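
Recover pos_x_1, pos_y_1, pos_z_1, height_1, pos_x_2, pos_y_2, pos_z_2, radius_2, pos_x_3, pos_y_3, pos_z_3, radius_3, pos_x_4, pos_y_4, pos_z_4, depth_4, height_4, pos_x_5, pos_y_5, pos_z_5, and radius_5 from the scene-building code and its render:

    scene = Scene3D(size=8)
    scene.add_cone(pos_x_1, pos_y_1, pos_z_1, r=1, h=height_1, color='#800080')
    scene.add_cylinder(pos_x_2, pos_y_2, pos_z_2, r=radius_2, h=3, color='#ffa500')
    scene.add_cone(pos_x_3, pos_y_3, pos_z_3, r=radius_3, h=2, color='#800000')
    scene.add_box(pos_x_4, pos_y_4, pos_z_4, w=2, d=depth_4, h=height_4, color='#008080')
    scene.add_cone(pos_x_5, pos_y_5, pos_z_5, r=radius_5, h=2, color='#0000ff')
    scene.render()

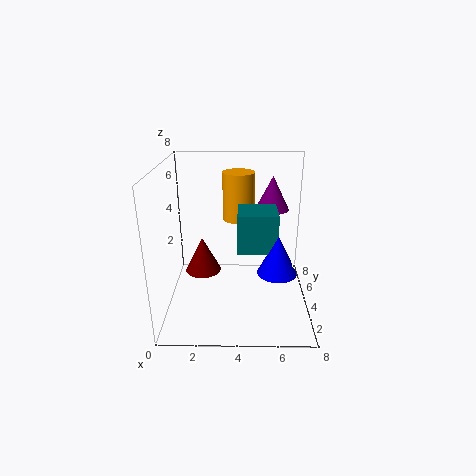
pos_x_1 = 6, pos_y_1 = 6, pos_z_1 = 5, height_1 = 2, pos_x_2 = 4, pos_y_2 = 7, pos_z_2 = 4, radius_2 = 1, pos_x_3 = 2, pos_y_3 = 4, pos_z_3 = 2, radius_3 = 1, pos_x_4 = 4, pos_y_4 = 2, pos_z_4 = 4, depth_4 = 2, height_4 = 2, pos_x_5 = 6, pos_y_5 = 2, pos_z_5 = 3, radius_5 = 1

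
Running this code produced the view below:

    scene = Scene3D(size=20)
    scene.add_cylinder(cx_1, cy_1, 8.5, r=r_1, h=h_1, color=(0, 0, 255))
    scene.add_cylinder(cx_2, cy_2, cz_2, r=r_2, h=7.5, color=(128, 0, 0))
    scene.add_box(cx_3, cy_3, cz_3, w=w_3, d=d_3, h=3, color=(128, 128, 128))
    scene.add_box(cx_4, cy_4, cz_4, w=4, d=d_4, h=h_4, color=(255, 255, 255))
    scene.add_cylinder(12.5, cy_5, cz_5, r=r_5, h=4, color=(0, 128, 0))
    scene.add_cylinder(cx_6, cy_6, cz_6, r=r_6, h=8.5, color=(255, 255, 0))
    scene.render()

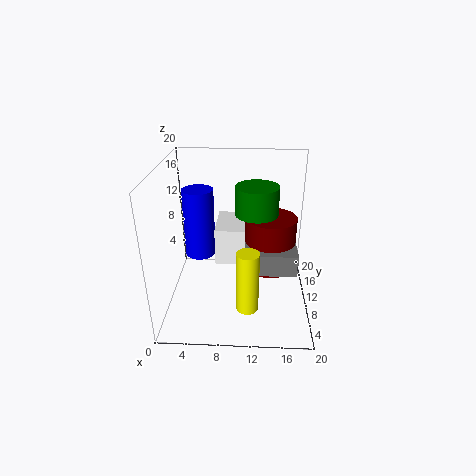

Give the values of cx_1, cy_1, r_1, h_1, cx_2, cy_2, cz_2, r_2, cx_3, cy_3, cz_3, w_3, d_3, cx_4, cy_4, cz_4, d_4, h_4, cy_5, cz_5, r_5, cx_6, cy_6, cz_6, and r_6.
cx_1 = 5; cy_1 = 8.5; r_1 = 2; h_1 = 9; cx_2 = 14.5; cy_2 = 10.5; cz_2 = 5.5; r_2 = 3.5; cx_3 = 11; cy_3 = 6; cz_3 = 6.5; w_3 = 7; d_3 = 6.5; cx_4 = 7; cy_4 = 8; cz_4 = 7; d_4 = 6.5; h_4 = 5; cy_5 = 11.5; cz_5 = 13; r_5 = 3; cx_6 = 11.5; cy_6 = 5; cz_6 = 2; r_6 = 1.5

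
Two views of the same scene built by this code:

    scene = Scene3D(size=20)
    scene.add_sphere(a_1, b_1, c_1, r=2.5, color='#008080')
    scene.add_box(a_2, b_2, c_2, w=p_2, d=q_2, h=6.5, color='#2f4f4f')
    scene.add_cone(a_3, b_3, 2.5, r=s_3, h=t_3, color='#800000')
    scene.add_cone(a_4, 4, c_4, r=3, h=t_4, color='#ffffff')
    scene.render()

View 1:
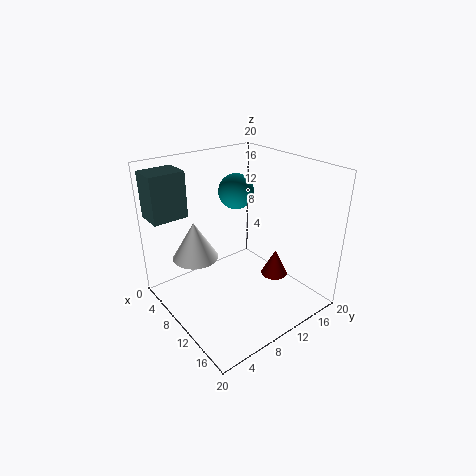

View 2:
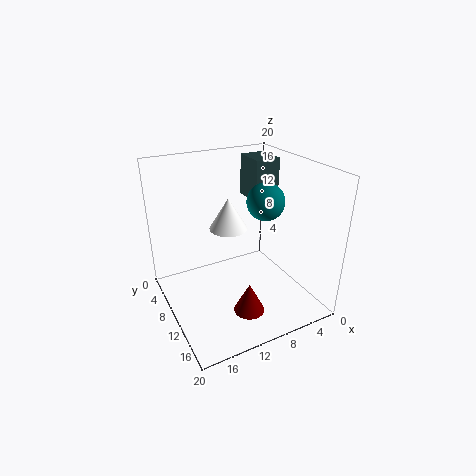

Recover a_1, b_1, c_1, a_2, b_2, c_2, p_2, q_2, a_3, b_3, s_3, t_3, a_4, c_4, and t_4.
a_1 = 7, b_1 = 12, c_1 = 15.5, a_2 = 0.5, b_2 = 0.5, c_2 = 12.5, p_2 = 4, q_2 = 5, a_3 = 11.5, b_3 = 16, s_3 = 2, t_3 = 4, a_4 = 8.5, c_4 = 8.5, t_4 = 5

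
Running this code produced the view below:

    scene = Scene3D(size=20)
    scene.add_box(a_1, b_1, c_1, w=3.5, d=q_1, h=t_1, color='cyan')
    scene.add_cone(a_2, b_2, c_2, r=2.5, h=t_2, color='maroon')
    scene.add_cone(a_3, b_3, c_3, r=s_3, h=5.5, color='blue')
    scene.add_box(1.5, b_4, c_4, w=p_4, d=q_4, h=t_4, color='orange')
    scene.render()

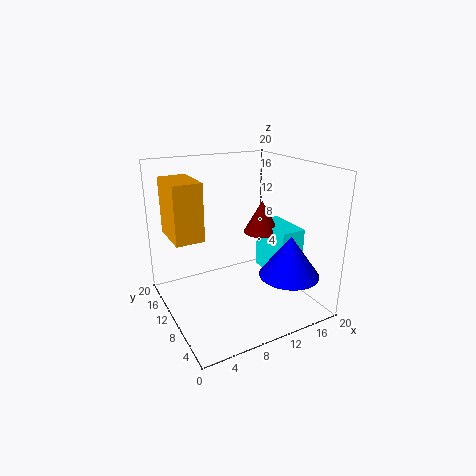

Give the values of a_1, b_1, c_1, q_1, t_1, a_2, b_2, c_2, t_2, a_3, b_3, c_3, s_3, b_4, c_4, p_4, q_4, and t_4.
a_1 = 14
b_1 = 5
c_1 = 4.5
q_1 = 6.5
t_1 = 7
a_2 = 13.5
b_2 = 9.5
c_2 = 10.5
t_2 = 4.5
a_3 = 14.5
b_3 = 4
c_3 = 6
s_3 = 4
b_4 = 11
c_4 = 10
p_4 = 4
q_4 = 6.5
t_4 = 8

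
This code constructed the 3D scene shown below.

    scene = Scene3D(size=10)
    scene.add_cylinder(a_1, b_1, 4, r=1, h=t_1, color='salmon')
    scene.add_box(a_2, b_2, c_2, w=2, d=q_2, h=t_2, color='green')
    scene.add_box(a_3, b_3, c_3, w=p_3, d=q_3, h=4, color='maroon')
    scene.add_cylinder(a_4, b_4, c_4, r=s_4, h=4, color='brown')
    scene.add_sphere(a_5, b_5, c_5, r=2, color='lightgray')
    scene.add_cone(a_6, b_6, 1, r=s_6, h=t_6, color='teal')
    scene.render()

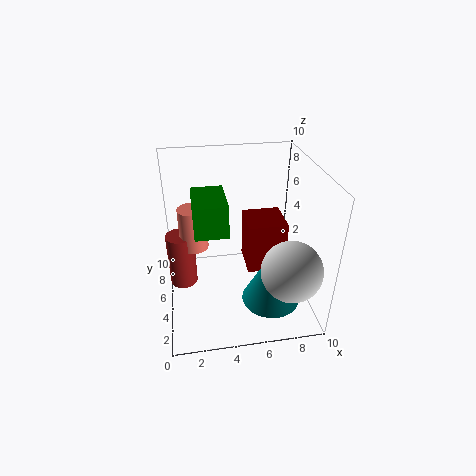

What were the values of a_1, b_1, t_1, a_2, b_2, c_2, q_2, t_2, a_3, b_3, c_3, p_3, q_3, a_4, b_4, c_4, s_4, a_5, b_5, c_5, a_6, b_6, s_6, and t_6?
a_1 = 2
b_1 = 6
t_1 = 3
a_2 = 2
b_2 = 2
c_2 = 7
q_2 = 3
t_2 = 2
a_3 = 6
b_3 = 6
c_3 = 1
p_3 = 3
q_3 = 3
a_4 = 1
b_4 = 6
c_4 = 1
s_4 = 1
a_5 = 8
b_5 = 2
c_5 = 4
a_6 = 7
b_6 = 3
s_6 = 2
t_6 = 4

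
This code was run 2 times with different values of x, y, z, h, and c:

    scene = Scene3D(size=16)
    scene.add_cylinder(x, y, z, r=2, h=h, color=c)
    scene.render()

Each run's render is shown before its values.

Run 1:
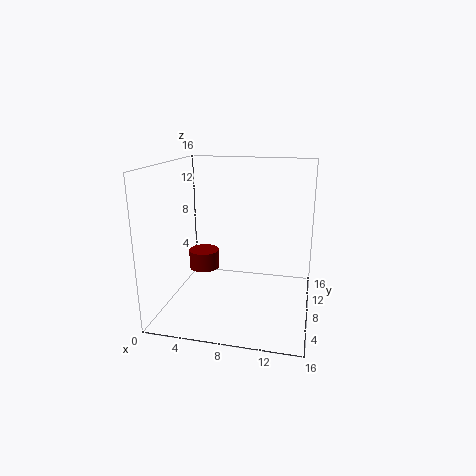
x = 2; y = 13.5; z = 1.5; h = 2.5; c = 'maroon'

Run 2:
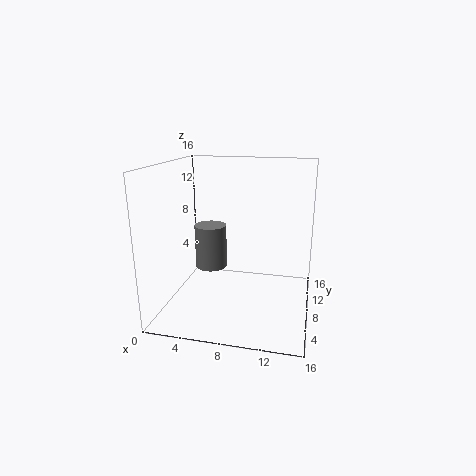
x = 3.5; y = 12; z = 2.5; h = 5.5; c = 'gray'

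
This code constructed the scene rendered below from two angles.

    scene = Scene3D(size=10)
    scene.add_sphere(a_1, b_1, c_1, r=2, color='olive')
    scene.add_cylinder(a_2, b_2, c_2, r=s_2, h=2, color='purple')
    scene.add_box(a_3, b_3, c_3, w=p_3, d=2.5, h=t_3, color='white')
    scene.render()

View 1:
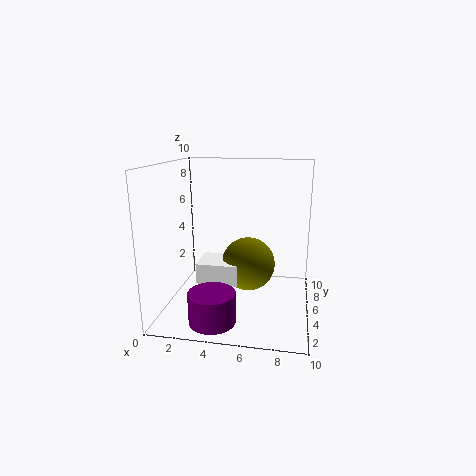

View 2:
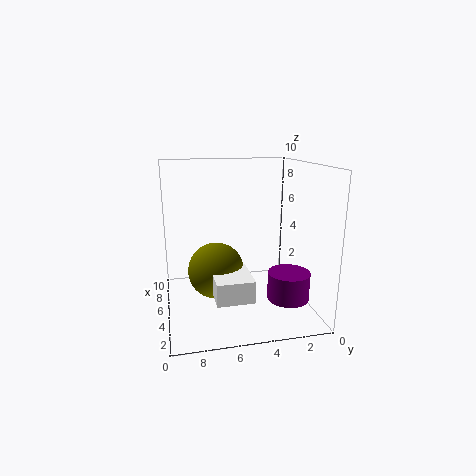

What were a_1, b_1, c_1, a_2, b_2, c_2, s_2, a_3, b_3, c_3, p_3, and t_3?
a_1 = 5.5
b_1 = 6.5
c_1 = 2.5
a_2 = 4
b_2 = 1.5
c_2 = 0.5
s_2 = 1.5
a_3 = 2
b_3 = 4.5
c_3 = 1.5
p_3 = 3
t_3 = 1.5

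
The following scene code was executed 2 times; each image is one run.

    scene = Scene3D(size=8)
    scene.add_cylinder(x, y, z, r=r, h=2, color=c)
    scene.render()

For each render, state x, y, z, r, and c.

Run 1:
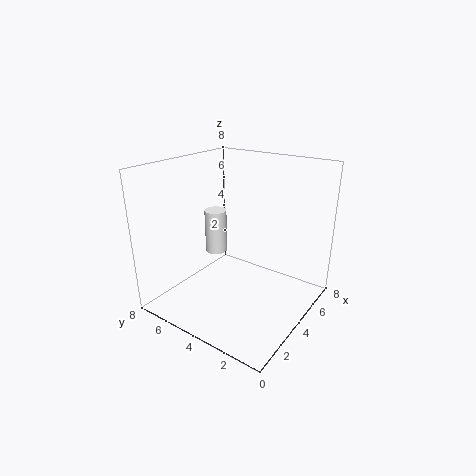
x = 1.5, y = 3.5, z = 4.5, r = 0.5, c = 'white'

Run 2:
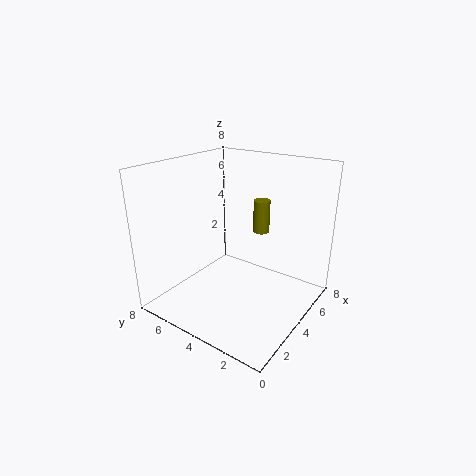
x = 6.5, y = 4, z = 3.5, r = 0.5, c = 'olive'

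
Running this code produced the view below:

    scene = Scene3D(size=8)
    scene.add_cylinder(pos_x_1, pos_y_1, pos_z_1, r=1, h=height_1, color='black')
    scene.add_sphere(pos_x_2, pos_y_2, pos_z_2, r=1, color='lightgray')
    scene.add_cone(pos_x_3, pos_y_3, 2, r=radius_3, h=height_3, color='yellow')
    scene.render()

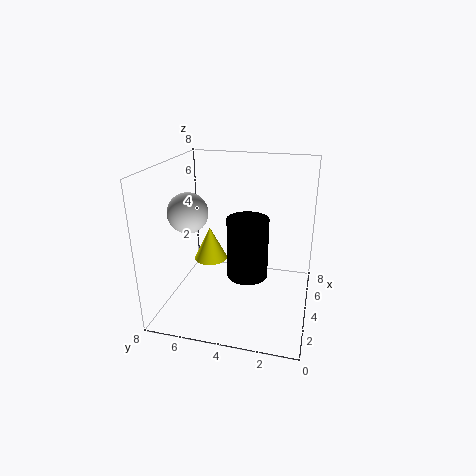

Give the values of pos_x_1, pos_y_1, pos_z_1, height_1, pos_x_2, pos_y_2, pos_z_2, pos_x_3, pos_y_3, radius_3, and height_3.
pos_x_1 = 2, pos_y_1 = 3, pos_z_1 = 3, height_1 = 3, pos_x_2 = 2, pos_y_2 = 6, pos_z_2 = 6, pos_x_3 = 5, pos_y_3 = 6, radius_3 = 1, height_3 = 2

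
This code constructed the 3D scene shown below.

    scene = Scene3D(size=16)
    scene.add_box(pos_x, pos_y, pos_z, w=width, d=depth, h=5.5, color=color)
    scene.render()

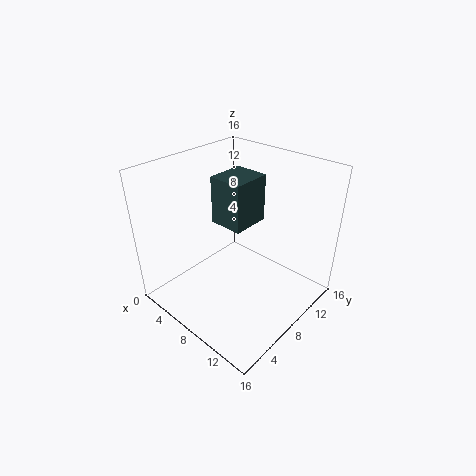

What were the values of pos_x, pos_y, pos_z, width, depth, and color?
pos_x = 4.25, pos_y = 7.75, pos_z = 8.75, width = 4, depth = 4.5, color = 'darkslategray'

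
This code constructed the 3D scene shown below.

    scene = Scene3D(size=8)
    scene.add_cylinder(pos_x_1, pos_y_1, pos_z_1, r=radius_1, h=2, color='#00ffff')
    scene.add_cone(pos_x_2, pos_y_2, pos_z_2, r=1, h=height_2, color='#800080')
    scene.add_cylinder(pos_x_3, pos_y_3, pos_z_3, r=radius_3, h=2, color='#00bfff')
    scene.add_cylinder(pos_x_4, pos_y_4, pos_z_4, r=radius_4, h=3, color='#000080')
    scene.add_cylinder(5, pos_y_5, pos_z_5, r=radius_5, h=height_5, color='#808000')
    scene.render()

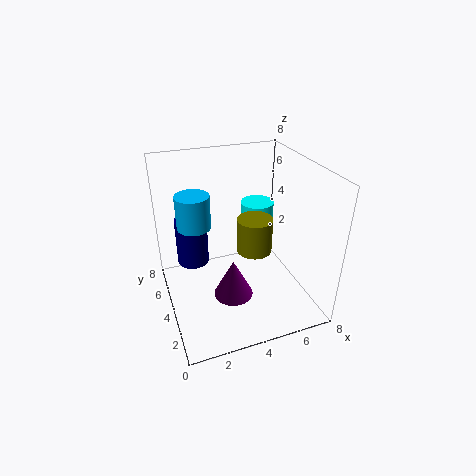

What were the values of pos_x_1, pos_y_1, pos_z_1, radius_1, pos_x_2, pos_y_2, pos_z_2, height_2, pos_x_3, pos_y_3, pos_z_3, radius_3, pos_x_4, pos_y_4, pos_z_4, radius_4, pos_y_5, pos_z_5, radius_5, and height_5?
pos_x_1 = 6, pos_y_1 = 6, pos_z_1 = 3, radius_1 = 1, pos_x_2 = 3, pos_y_2 = 2, pos_z_2 = 2, height_2 = 2, pos_x_3 = 2, pos_y_3 = 6, pos_z_3 = 4, radius_3 = 1, pos_x_4 = 2, pos_y_4 = 7, pos_z_4 = 1, radius_4 = 1, pos_y_5 = 4, pos_z_5 = 3, radius_5 = 1, height_5 = 2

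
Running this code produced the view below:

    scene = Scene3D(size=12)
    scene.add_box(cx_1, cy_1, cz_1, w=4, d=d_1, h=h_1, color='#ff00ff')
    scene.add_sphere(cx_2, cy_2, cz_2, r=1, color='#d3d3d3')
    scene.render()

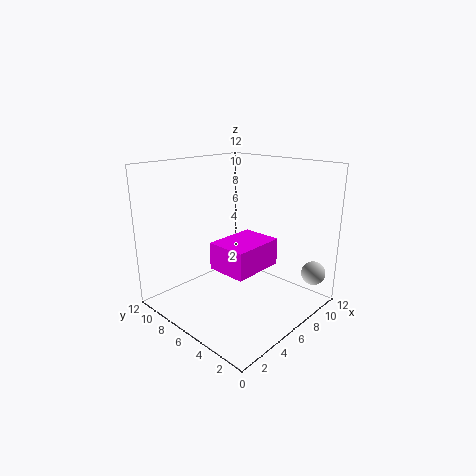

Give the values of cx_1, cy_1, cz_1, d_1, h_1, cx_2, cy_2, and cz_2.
cx_1 = 2; cy_1 = 2; cz_1 = 5; d_1 = 3; h_1 = 2; cx_2 = 10; cy_2 = 1; cz_2 = 3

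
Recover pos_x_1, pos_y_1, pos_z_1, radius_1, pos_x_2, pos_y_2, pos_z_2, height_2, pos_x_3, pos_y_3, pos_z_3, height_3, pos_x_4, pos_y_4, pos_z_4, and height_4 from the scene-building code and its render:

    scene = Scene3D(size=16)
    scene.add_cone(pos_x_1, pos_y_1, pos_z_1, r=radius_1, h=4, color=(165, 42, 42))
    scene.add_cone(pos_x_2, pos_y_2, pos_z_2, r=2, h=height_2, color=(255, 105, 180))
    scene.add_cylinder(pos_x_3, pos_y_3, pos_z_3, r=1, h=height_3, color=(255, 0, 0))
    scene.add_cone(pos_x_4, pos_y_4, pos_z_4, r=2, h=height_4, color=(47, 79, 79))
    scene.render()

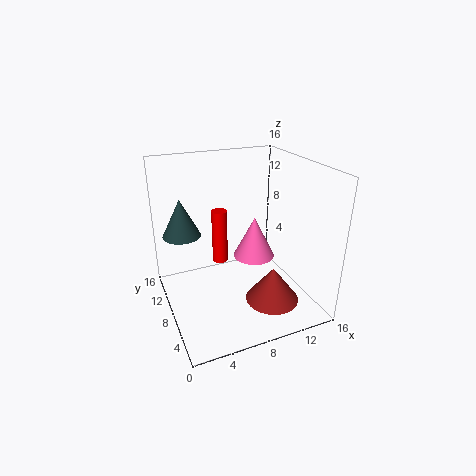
pos_x_1 = 11; pos_y_1 = 5; pos_z_1 = 1; radius_1 = 3; pos_x_2 = 8; pos_y_2 = 4; pos_z_2 = 8; height_2 = 4; pos_x_3 = 8; pos_y_3 = 14; pos_z_3 = 2; height_3 = 7; pos_x_4 = 2; pos_y_4 = 9; pos_z_4 = 9; height_4 = 4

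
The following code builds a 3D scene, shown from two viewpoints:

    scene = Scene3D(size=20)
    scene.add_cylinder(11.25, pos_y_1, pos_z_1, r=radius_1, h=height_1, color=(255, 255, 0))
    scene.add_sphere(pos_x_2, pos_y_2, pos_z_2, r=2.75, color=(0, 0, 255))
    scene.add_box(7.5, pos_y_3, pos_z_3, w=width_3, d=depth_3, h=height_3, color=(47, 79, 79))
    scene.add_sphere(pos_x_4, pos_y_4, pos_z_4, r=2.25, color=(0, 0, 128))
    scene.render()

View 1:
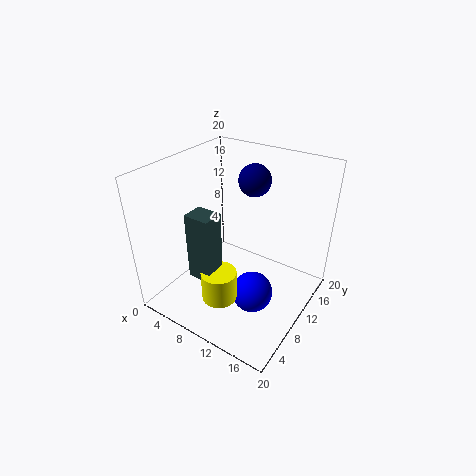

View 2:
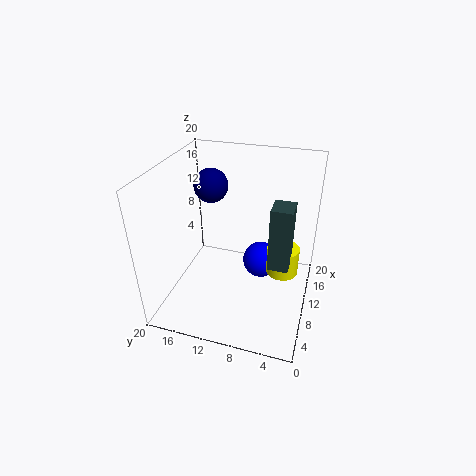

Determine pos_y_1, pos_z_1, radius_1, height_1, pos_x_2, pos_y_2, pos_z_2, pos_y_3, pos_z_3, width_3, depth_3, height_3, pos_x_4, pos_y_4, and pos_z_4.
pos_y_1 = 3.75
pos_z_1 = 4.75
radius_1 = 2.25
height_1 = 4
pos_x_2 = 14
pos_y_2 = 7.5
pos_z_2 = 4
pos_y_3 = 2.5
pos_z_3 = 7.5
width_3 = 3.25
depth_3 = 2.75
height_3 = 8.75
pos_x_4 = 10.25
pos_y_4 = 13.75
pos_z_4 = 17.25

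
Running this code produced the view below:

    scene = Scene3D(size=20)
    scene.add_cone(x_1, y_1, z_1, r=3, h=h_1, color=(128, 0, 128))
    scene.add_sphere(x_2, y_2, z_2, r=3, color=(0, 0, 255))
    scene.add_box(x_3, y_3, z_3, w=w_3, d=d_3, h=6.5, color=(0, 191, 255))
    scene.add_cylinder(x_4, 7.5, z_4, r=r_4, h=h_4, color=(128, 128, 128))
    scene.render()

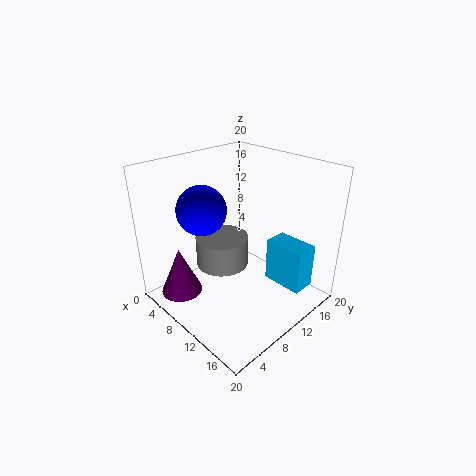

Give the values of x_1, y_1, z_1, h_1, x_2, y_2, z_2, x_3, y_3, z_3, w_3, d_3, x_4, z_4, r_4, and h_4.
x_1 = 4; y_1 = 4; z_1 = 1; h_1 = 7; x_2 = 10; y_2 = 4; z_2 = 16; x_3 = 11.5; y_3 = 14.5; z_3 = 2; w_3 = 6; d_3 = 3.5; x_4 = 9.5; z_4 = 7; r_4 = 3.5; h_4 = 4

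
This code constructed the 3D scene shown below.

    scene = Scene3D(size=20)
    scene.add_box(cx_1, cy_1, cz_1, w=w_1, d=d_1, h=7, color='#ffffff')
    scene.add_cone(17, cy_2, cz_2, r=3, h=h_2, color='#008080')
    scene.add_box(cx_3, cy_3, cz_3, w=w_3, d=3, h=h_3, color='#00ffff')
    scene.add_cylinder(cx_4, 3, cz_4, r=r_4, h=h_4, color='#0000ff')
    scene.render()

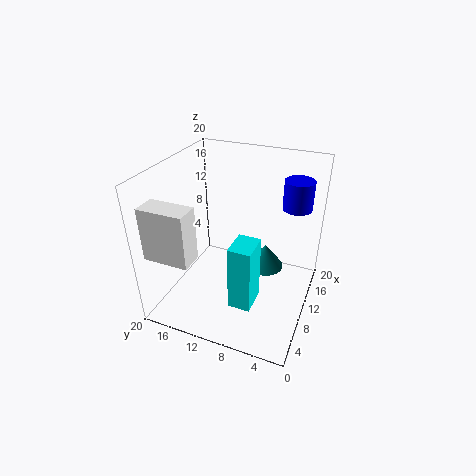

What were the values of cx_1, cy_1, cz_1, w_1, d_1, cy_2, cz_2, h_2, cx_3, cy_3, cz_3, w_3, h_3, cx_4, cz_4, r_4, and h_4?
cx_1 = 1; cy_1 = 13; cz_1 = 10; w_1 = 3; d_1 = 6; cy_2 = 8; cz_2 = 1; h_2 = 4; cx_3 = 4; cy_3 = 6; cz_3 = 3; w_3 = 4; h_3 = 9; cx_4 = 14; cz_4 = 14; r_4 = 2; h_4 = 4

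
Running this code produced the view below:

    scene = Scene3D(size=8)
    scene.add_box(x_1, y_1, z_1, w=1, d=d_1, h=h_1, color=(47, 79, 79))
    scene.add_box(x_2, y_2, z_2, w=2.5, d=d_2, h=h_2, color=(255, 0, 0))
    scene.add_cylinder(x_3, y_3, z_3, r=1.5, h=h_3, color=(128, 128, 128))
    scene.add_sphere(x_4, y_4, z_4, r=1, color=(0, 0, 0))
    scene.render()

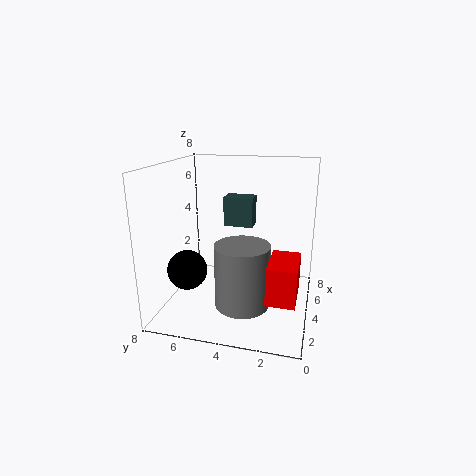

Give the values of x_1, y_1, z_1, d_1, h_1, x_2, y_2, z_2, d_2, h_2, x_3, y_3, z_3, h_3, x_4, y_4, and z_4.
x_1 = 3; y_1 = 3; z_1 = 5; d_1 = 1.5; h_1 = 1.5; x_2 = 1.5; y_2 = 0.5; z_2 = 1.5; d_2 = 1.5; h_2 = 2; x_3 = 3; y_3 = 3.5; z_3 = 0.5; h_3 = 3.5; x_4 = 1.5; y_4 = 6; z_4 = 3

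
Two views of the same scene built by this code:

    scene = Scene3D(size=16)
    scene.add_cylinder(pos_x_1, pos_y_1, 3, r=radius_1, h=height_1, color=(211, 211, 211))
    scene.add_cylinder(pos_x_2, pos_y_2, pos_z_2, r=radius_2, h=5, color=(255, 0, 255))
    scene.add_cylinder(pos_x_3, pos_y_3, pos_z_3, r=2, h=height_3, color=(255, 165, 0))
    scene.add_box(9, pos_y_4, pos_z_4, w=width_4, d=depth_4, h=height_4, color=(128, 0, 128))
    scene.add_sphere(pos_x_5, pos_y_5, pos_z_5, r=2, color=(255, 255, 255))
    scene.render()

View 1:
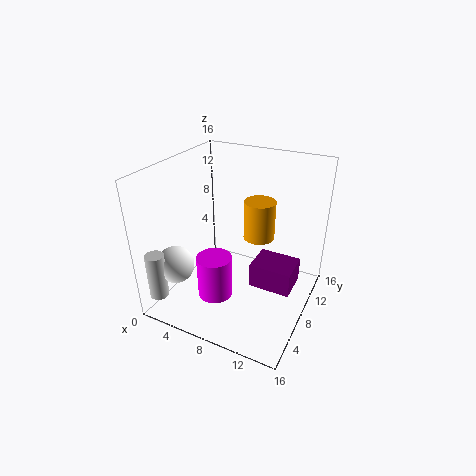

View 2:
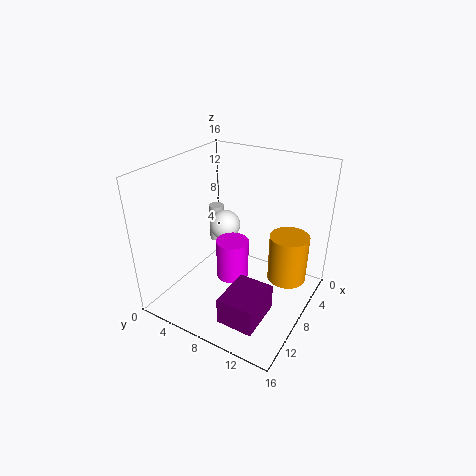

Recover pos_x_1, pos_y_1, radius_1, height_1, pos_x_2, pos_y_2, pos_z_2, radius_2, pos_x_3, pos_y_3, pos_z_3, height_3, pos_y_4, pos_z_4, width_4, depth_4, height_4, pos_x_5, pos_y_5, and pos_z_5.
pos_x_1 = 2; pos_y_1 = 1; radius_1 = 1; height_1 = 5; pos_x_2 = 6; pos_y_2 = 6; pos_z_2 = 1; radius_2 = 2; pos_x_3 = 8; pos_y_3 = 14; pos_z_3 = 5; height_3 = 5; pos_y_4 = 9; pos_z_4 = 1; width_4 = 5; depth_4 = 4; height_4 = 3; pos_x_5 = 3; pos_y_5 = 3; pos_z_5 = 6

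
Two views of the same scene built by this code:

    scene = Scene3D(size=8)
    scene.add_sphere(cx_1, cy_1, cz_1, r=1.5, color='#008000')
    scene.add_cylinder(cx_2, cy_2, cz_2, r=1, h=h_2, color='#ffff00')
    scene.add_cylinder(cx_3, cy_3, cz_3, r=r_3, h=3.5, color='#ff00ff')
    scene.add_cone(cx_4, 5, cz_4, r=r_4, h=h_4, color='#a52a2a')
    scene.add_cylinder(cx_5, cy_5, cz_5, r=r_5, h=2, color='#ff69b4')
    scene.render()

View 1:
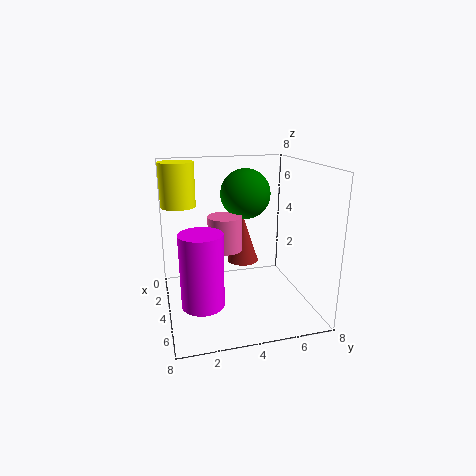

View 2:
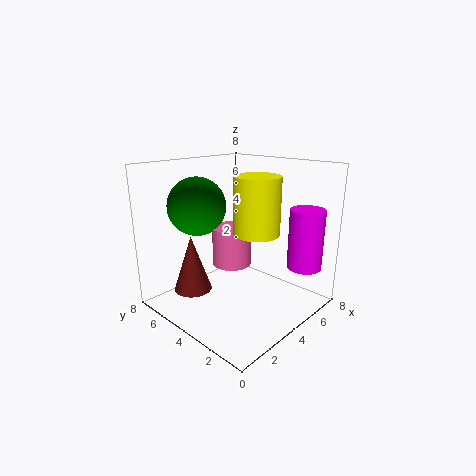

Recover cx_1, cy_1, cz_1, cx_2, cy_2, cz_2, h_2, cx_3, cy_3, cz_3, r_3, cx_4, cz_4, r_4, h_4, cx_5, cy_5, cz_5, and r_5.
cx_1 = 2
cy_1 = 5
cz_1 = 6
cx_2 = 2
cy_2 = 1
cz_2 = 5.5
h_2 = 2.5
cx_3 = 7
cy_3 = 1.5
cz_3 = 2
r_3 = 1
cx_4 = 1.5
cz_4 = 1.5
r_4 = 1
h_4 = 3
cx_5 = 3
cy_5 = 3.5
cz_5 = 3
r_5 = 1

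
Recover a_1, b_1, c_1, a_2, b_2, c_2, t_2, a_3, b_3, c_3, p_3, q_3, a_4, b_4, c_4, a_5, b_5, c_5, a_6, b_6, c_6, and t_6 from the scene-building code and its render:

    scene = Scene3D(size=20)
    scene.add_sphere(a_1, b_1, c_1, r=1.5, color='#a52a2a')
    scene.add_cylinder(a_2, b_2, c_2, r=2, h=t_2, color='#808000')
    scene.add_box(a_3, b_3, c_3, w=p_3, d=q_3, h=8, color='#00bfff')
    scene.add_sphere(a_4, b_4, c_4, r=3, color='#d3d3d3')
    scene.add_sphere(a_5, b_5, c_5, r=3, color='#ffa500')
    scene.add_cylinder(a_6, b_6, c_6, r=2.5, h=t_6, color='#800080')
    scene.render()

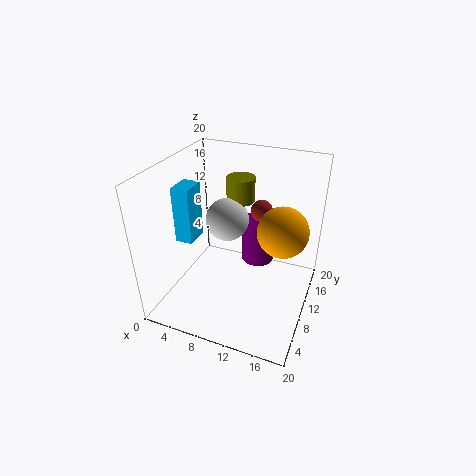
a_1 = 12.5, b_1 = 12.5, c_1 = 13.5, a_2 = 9, b_2 = 13.5, c_2 = 14, t_2 = 3.5, a_3 = 1.5, b_3 = 7.5, c_3 = 9, p_3 = 2.5, q_3 = 3.5, a_4 = 8, b_4 = 11, c_4 = 12, a_5 = 17, b_5 = 6.5, c_5 = 14.5, a_6 = 11, b_6 = 16, c_6 = 3, t_6 = 7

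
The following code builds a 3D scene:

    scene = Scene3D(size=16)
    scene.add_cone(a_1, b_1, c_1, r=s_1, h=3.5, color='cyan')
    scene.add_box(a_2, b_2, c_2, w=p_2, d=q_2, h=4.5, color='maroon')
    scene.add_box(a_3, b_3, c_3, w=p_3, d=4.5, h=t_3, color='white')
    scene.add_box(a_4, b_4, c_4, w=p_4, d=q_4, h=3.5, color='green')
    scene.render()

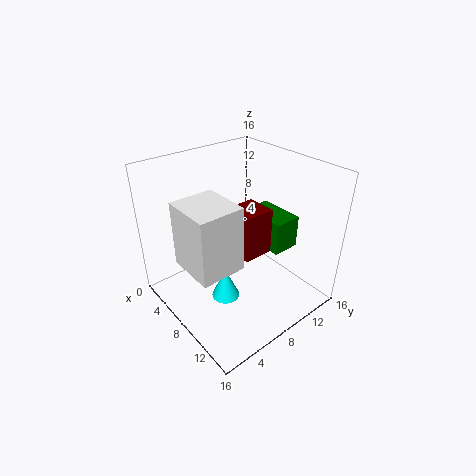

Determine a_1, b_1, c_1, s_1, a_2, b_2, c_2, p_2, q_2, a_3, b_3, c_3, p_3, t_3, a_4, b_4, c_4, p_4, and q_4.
a_1 = 9.5, b_1 = 5, c_1 = 2.5, s_1 = 1.5, a_2 = 10, b_2 = 5, c_2 = 9, p_2 = 3, q_2 = 3, a_3 = 7.5, b_3 = 0.5, c_3 = 8, p_3 = 5, t_3 = 6.5, a_4 = 7.5, b_4 = 9.5, c_4 = 7.5, p_4 = 5, q_4 = 3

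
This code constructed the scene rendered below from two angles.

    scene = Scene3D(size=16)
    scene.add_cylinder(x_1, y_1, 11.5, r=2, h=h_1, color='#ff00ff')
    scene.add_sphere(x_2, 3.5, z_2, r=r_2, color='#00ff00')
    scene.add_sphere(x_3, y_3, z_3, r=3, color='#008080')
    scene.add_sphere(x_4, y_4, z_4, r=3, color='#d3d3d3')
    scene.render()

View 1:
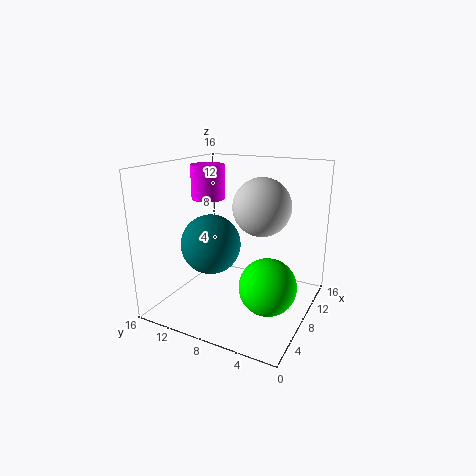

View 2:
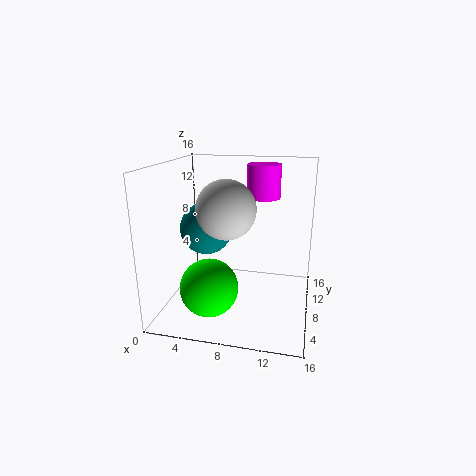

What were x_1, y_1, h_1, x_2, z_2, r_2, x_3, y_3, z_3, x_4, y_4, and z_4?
x_1 = 10
y_1 = 13
h_1 = 4
x_2 = 6
z_2 = 4
r_2 = 3
x_3 = 4
y_3 = 9
z_3 = 8.5
x_4 = 7.5
y_4 = 5
z_4 = 12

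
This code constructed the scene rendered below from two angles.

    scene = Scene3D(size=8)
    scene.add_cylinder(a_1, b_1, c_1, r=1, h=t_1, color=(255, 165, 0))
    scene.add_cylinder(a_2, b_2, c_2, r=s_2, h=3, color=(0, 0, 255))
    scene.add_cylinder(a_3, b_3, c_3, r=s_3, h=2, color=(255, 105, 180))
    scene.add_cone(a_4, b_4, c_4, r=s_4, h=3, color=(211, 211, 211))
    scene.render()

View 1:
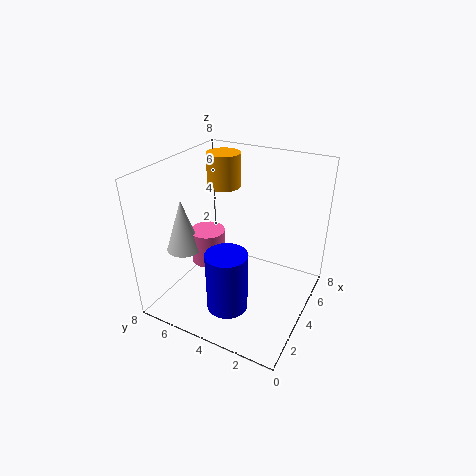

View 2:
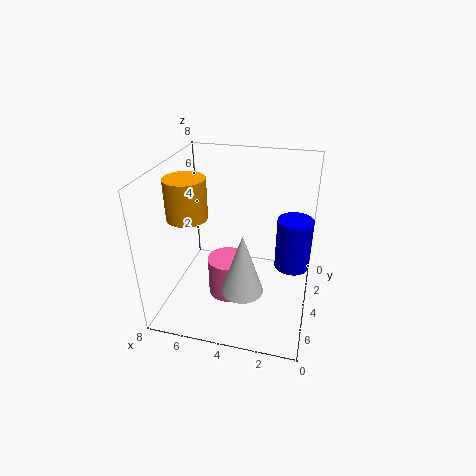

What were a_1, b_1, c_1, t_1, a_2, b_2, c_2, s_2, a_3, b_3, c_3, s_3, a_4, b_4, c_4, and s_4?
a_1 = 6
b_1 = 6
c_1 = 6
t_1 = 2
a_2 = 1
b_2 = 3
c_2 = 2
s_2 = 1
a_3 = 4
b_3 = 6
c_3 = 2
s_3 = 1
a_4 = 3
b_4 = 7
c_4 = 3
s_4 = 1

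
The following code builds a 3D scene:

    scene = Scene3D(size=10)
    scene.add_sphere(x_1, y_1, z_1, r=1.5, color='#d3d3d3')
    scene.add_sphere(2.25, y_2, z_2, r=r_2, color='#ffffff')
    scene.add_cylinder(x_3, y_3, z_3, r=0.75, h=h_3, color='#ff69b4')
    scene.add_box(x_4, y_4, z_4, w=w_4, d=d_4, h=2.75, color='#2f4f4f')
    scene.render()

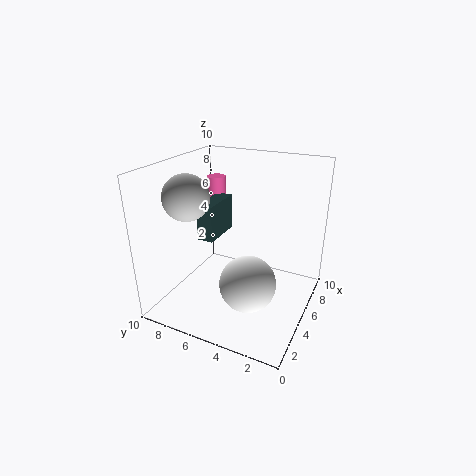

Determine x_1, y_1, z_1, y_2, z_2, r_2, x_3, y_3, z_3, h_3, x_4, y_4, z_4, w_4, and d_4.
x_1 = 2.75, y_1 = 7.5, z_1 = 8.25, y_2 = 3, z_2 = 3.5, r_2 = 1.75, x_3 = 8.75, y_3 = 8.75, z_3 = 5.25, h_3 = 2.75, x_4 = 5.25, y_4 = 7.25, z_4 = 4, w_4 = 3.25, d_4 = 1.25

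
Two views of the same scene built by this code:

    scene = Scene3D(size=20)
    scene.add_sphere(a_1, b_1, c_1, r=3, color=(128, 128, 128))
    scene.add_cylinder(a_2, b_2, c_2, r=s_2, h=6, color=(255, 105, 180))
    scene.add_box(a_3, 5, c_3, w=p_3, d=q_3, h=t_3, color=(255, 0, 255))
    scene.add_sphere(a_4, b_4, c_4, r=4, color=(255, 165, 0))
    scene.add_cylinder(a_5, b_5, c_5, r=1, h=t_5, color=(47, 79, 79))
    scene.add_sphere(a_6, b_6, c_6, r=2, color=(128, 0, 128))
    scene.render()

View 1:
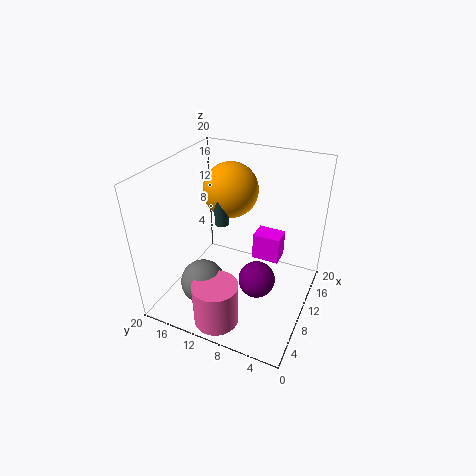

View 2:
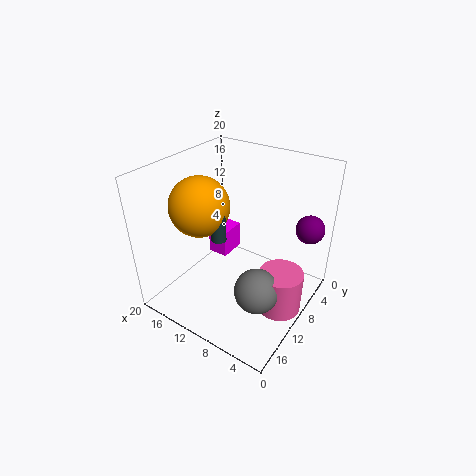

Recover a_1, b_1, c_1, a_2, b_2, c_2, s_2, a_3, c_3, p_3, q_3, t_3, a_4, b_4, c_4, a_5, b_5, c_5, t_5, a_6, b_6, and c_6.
a_1 = 5; b_1 = 13; c_1 = 5; a_2 = 3; b_2 = 10; c_2 = 1; s_2 = 3; a_3 = 13; c_3 = 5; p_3 = 3; q_3 = 4; t_3 = 4; a_4 = 14; b_4 = 13; c_4 = 15; a_5 = 11; b_5 = 13; c_5 = 11; t_5 = 4; a_6 = 2; b_6 = 4; c_6 = 11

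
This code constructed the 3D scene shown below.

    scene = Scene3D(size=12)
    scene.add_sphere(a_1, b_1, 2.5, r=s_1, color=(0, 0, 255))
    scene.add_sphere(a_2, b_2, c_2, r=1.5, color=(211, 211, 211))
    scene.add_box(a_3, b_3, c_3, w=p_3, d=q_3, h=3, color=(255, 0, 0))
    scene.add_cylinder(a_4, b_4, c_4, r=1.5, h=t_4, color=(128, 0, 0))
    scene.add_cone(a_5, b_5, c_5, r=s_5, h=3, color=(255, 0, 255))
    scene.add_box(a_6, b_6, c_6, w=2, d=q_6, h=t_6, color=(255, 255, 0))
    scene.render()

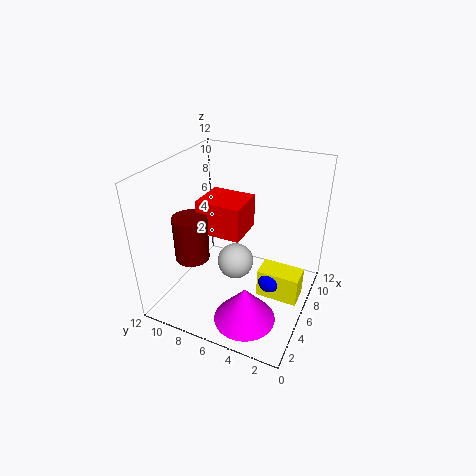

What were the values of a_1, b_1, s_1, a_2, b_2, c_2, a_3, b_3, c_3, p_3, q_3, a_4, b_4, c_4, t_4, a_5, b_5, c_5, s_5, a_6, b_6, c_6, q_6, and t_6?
a_1 = 6, b_1 = 3, s_1 = 1, a_2 = 5.5, b_2 = 6, c_2 = 4, a_3 = 6, b_3 = 6, c_3 = 5.5, p_3 = 3.5, q_3 = 4, a_4 = 5, b_4 = 10, c_4 = 3.5, t_4 = 4, a_5 = 3, b_5 = 4, c_5 = 0.5, s_5 = 2.5, a_6 = 5.5, b_6 = 0.5, c_6 = 1, q_6 = 3.5, t_6 = 2.5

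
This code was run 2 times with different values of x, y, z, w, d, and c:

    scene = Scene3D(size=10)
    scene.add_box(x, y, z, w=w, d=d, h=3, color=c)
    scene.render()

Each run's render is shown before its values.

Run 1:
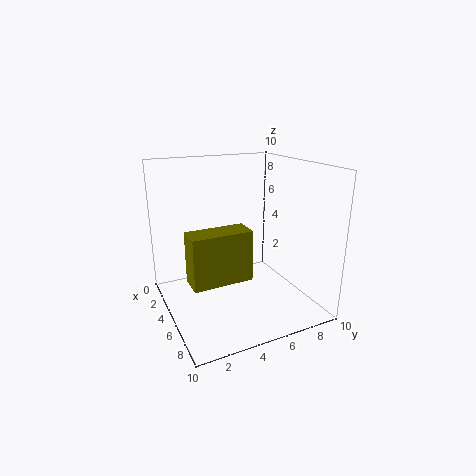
x = 7.5, y = 0.5, z = 4, w = 1.5, d = 3.5, c = 'olive'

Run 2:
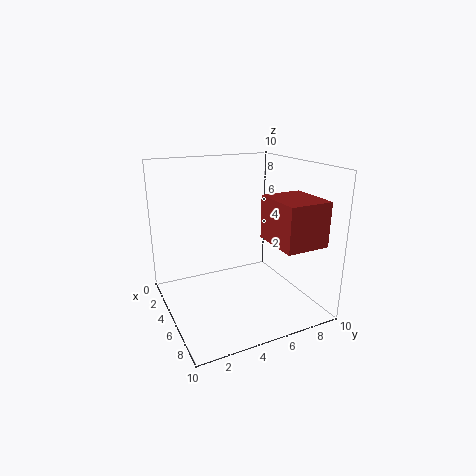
x = 5.5, y = 6.5, z = 5, w = 3.5, d = 3, c = 'brown'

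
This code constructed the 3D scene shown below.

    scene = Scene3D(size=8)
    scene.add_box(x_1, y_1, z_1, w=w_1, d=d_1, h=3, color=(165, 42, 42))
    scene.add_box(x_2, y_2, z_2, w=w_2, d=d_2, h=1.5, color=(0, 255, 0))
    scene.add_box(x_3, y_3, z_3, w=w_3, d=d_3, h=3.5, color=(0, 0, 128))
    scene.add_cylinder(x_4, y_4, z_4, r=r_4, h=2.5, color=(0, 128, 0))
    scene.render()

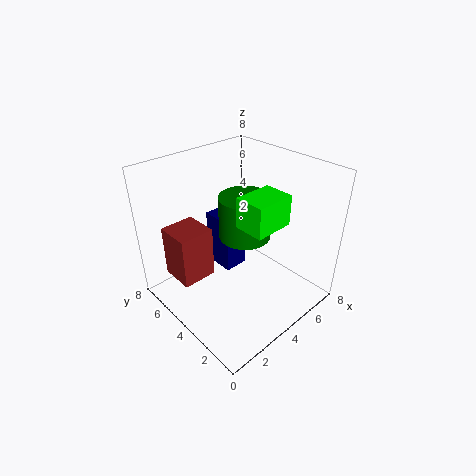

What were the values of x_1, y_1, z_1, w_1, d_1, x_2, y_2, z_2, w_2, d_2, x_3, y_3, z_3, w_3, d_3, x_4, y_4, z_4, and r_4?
x_1 = 1, y_1 = 5, z_1 = 1.5, w_1 = 2, d_1 = 2, x_2 = 2.5, y_2 = 1, z_2 = 6, w_2 = 2, d_2 = 1.5, x_3 = 4.5, y_3 = 5.5, z_3 = 0.5, w_3 = 1.5, d_3 = 2, x_4 = 5, y_4 = 4.5, z_4 = 3.5, r_4 = 1.5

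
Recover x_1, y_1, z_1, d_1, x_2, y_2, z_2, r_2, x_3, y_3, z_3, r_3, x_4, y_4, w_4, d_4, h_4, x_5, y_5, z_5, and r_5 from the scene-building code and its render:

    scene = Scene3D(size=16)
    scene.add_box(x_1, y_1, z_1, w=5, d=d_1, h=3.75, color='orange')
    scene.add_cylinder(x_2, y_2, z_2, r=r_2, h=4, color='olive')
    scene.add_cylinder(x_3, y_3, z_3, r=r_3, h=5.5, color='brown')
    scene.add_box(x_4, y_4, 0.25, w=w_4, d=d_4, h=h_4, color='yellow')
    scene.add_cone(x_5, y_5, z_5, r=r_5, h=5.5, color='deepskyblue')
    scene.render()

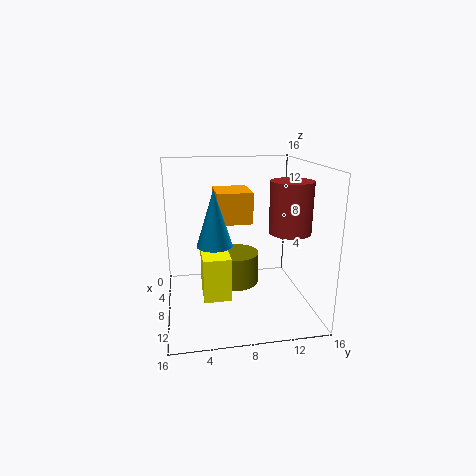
x_1 = 0.75; y_1 = 6; z_1 = 8.75; d_1 = 4.25; x_2 = 4.25; y_2 = 8.5; z_2 = 0.75; r_2 = 2.75; x_3 = 10; y_3 = 13.25; z_3 = 9; r_3 = 2.25; x_4 = 4; y_4 = 4; w_4 = 4.25; d_4 = 3.25; h_4 = 5.25; x_5 = 11.75; y_5 = 5; z_5 = 8.75; r_5 = 1.75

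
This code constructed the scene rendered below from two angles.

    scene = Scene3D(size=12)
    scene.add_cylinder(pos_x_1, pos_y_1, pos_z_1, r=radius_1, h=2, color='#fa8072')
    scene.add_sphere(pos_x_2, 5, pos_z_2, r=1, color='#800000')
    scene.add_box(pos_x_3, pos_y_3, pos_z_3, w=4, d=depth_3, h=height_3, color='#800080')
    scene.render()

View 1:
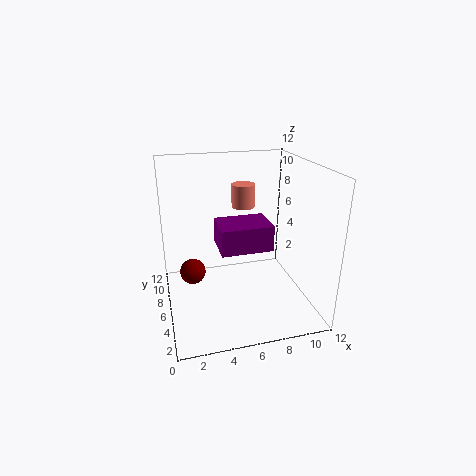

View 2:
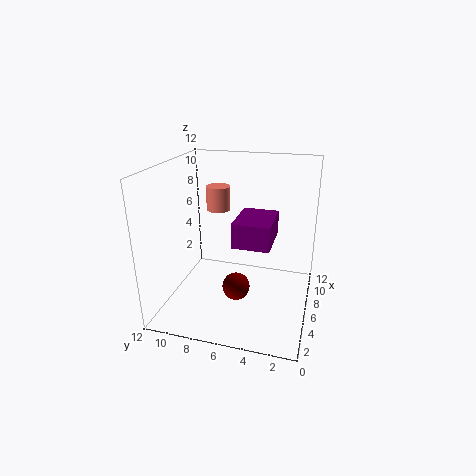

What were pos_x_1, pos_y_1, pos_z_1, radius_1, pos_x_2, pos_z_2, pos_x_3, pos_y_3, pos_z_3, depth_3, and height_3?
pos_x_1 = 7
pos_y_1 = 8
pos_z_1 = 8
radius_1 = 1
pos_x_2 = 2
pos_z_2 = 4
pos_x_3 = 4
pos_y_3 = 3
pos_z_3 = 6
depth_3 = 3
height_3 = 2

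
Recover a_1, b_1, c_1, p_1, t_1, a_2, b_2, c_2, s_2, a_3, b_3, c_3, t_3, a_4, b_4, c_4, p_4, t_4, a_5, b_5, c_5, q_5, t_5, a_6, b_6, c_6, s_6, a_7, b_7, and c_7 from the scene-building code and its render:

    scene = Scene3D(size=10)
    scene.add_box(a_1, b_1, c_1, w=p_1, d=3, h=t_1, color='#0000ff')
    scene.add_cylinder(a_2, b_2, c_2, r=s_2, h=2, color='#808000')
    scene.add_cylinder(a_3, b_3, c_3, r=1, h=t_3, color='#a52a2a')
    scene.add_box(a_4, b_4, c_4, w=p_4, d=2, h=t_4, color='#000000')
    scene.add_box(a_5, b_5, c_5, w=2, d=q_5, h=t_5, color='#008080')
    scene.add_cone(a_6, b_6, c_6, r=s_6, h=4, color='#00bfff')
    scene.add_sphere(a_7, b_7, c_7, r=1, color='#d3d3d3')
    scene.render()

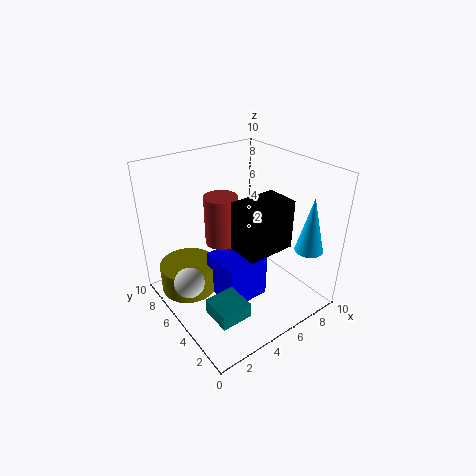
a_1 = 3, b_1 = 3, c_1 = 1, p_1 = 3, t_1 = 3, a_2 = 2, b_2 = 7, c_2 = 1, s_2 = 2, a_3 = 3, b_3 = 4, c_3 = 6, t_3 = 3, a_4 = 3, b_4 = 1, c_4 = 6, p_4 = 3, t_4 = 3, a_5 = 1, b_5 = 1, c_5 = 2, q_5 = 2, t_5 = 1, a_6 = 9, b_6 = 2, c_6 = 4, s_6 = 1, a_7 = 1, b_7 = 5, c_7 = 3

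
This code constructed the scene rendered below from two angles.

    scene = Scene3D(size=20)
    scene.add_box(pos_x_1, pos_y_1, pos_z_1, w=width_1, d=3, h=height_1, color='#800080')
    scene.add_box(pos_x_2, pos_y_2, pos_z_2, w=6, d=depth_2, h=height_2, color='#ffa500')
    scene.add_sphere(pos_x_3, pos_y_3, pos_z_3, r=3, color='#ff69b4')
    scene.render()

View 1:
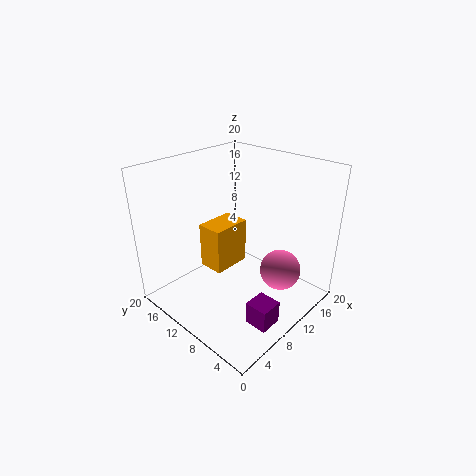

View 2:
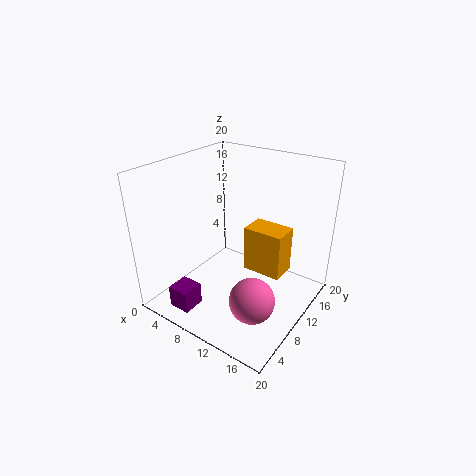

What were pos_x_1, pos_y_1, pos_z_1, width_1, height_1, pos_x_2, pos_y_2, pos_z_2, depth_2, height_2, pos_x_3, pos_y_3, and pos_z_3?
pos_x_1 = 5; pos_y_1 = 1; pos_z_1 = 2; width_1 = 3; height_1 = 3; pos_x_2 = 9; pos_y_2 = 13; pos_z_2 = 3; depth_2 = 4; height_2 = 7; pos_x_3 = 15; pos_y_3 = 6; pos_z_3 = 4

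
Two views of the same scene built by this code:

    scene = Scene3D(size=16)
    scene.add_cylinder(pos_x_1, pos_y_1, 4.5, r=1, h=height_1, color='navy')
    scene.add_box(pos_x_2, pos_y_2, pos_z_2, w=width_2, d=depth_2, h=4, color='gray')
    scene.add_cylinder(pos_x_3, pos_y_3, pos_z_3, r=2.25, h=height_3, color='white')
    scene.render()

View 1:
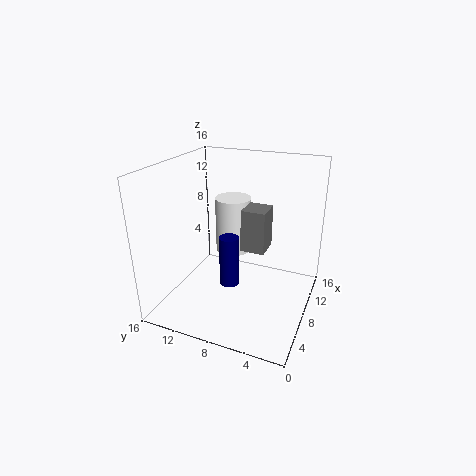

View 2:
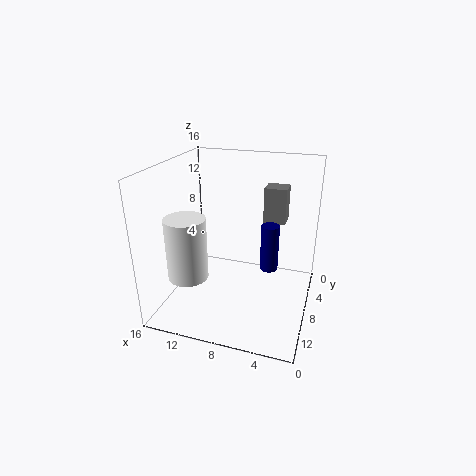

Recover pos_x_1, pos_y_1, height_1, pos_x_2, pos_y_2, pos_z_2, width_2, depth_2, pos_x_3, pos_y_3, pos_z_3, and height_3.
pos_x_1 = 4.5, pos_y_1 = 7.5, height_1 = 5.25, pos_x_2 = 3.25, pos_y_2 = 3.5, pos_z_2 = 9.25, width_2 = 2.5, depth_2 = 2.25, pos_x_3 = 13, pos_y_3 = 10.75, pos_z_3 = 3.75, height_3 = 7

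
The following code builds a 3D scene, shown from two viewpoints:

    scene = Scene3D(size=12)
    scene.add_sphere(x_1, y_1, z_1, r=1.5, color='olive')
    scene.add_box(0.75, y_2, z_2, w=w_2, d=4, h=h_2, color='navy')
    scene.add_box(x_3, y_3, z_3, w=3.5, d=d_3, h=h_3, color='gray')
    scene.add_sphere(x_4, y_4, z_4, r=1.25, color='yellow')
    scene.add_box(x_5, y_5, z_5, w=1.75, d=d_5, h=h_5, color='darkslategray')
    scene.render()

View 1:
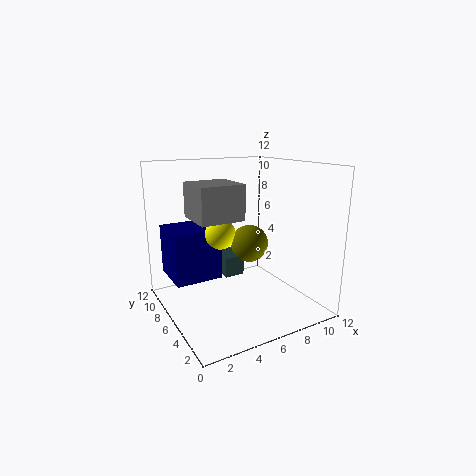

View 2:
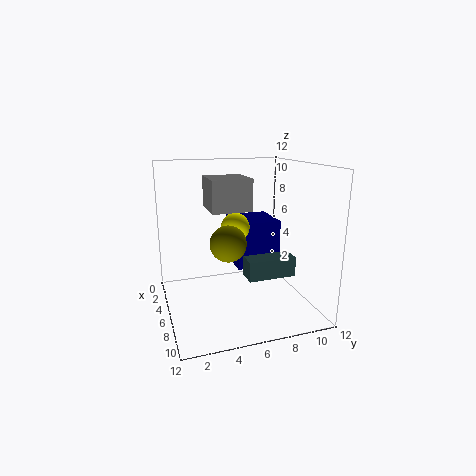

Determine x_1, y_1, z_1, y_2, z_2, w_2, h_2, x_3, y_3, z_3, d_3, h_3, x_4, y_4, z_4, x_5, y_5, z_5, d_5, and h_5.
x_1 = 6.5, y_1 = 5, z_1 = 5.75, y_2 = 6.5, z_2 = 2.5, w_2 = 4, h_2 = 4.25, x_3 = 2, y_3 = 4, z_3 = 8, d_3 = 3.5, h_3 = 2.75, x_4 = 4.5, y_4 = 6.25, z_4 = 6.5, x_5 = 5.25, y_5 = 6.75, z_5 = 2.25, d_5 = 4.25, h_5 = 1.75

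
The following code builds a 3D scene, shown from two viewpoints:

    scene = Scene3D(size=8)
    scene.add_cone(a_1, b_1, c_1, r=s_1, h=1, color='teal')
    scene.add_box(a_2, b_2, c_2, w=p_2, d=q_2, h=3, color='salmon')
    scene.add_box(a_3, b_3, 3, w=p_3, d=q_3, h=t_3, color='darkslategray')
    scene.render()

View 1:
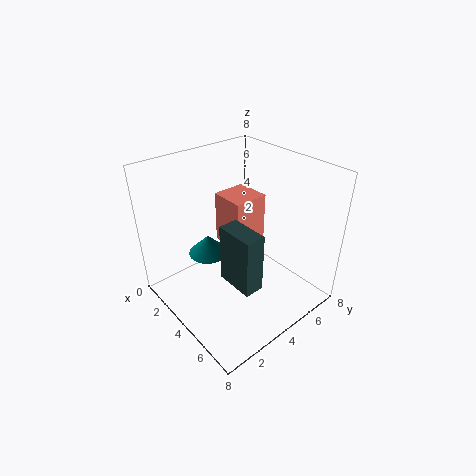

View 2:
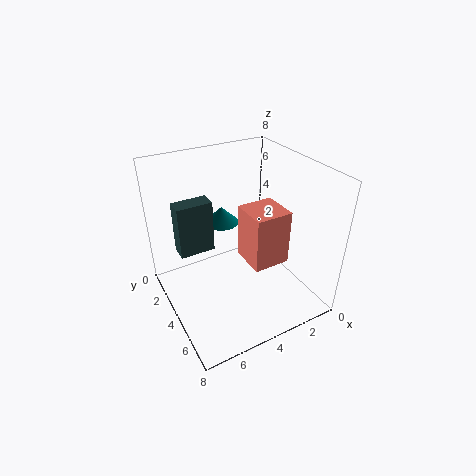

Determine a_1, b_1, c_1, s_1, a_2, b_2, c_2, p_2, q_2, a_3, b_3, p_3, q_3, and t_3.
a_1 = 4
b_1 = 2
c_1 = 4
s_1 = 1
a_2 = 2
b_2 = 4
c_2 = 3
p_2 = 2
q_2 = 2
a_3 = 5
b_3 = 2
p_3 = 2
q_3 = 1
t_3 = 3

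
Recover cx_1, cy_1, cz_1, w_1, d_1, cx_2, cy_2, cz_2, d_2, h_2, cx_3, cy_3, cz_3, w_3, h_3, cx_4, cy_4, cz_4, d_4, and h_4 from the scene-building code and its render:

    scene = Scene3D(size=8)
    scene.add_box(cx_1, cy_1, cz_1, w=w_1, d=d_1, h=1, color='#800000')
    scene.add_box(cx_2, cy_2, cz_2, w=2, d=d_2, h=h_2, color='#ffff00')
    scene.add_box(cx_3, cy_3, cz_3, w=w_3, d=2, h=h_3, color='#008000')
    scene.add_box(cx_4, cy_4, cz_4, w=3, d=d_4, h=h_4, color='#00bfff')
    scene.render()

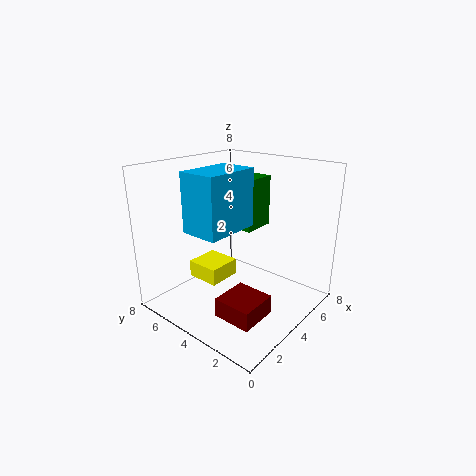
cx_1 = 1, cy_1 = 1, cz_1 = 1, w_1 = 2, d_1 = 2, cx_2 = 3, cy_2 = 5, cz_2 = 1, d_2 = 2, h_2 = 1, cx_3 = 5, cy_3 = 4, cz_3 = 4, w_3 = 2, h_3 = 3, cx_4 = 1, cy_4 = 3, cz_4 = 5, d_4 = 2, h_4 = 3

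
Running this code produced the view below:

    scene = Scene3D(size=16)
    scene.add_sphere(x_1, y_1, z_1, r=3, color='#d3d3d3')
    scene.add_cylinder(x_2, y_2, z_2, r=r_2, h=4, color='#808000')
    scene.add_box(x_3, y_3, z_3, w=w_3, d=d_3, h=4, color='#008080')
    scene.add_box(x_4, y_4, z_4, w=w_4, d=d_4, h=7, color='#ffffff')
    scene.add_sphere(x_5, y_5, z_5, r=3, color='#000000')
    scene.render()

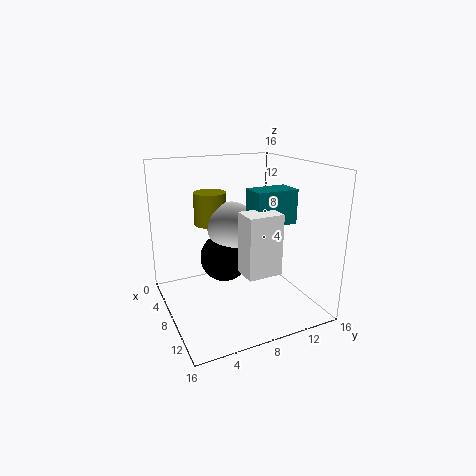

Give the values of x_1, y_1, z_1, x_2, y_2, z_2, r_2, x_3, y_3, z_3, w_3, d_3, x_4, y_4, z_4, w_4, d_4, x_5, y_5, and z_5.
x_1 = 4, y_1 = 9, z_1 = 8, x_2 = 2, y_2 = 7, z_2 = 8, r_2 = 2, x_3 = 6, y_3 = 10, z_3 = 9, w_3 = 3, d_3 = 5, x_4 = 8, y_4 = 8, z_4 = 4, w_4 = 3, d_4 = 4, x_5 = 4, y_5 = 8, z_5 = 4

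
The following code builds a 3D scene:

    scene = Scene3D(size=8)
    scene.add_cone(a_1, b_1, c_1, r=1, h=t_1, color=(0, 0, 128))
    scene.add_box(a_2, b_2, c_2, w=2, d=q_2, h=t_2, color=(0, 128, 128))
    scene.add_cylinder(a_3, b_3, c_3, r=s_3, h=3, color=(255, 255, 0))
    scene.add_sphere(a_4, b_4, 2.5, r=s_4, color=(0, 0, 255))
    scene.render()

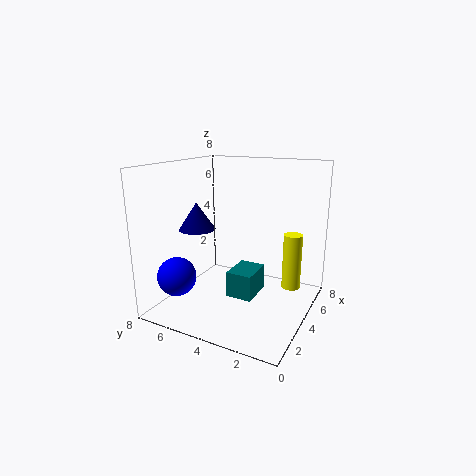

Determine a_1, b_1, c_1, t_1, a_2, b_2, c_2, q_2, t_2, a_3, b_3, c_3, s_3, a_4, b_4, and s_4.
a_1 = 3
b_1 = 6
c_1 = 4.5
t_1 = 1.5
a_2 = 3.5
b_2 = 3
c_2 = 0.5
q_2 = 1.5
t_2 = 1.5
a_3 = 4.5
b_3 = 1
c_3 = 1.5
s_3 = 0.5
a_4 = 1
b_4 = 6
s_4 = 1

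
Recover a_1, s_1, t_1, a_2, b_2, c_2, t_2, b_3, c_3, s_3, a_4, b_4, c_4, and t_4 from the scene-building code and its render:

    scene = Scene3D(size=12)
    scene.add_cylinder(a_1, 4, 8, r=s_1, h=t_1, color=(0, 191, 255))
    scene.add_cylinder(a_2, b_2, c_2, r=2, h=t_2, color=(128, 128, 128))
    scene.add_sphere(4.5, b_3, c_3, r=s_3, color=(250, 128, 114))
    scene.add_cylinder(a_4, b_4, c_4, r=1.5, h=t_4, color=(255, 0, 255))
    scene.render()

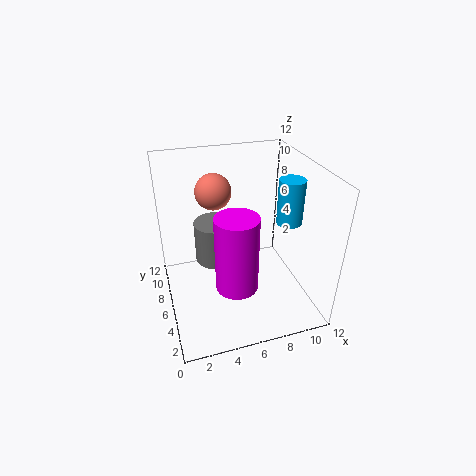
a_1 = 9.5; s_1 = 1; t_1 = 3.5; a_2 = 5; b_2 = 10; c_2 = 1.5; t_2 = 4; b_3 = 8; c_3 = 9.5; s_3 = 1.5; a_4 = 4.5; b_4 = 1.5; c_4 = 5; t_4 = 5.5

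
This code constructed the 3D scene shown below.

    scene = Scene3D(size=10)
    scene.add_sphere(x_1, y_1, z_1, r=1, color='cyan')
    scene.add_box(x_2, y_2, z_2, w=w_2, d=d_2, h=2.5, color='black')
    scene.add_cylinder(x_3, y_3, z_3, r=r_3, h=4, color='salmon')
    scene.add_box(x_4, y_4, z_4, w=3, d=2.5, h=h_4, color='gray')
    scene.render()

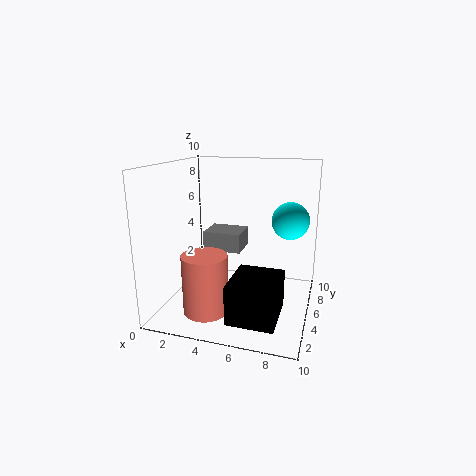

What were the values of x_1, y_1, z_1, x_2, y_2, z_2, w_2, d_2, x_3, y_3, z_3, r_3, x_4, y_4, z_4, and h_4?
x_1 = 9, y_1 = 1.5, z_1 = 7.5, x_2 = 5.5, y_2 = 0.5, z_2 = 1, w_2 = 3, d_2 = 3.5, x_3 = 3.5, y_3 = 2.5, z_3 = 0.5, r_3 = 1.5, x_4 = 1.5, y_4 = 7, z_4 = 3, h_4 = 1.5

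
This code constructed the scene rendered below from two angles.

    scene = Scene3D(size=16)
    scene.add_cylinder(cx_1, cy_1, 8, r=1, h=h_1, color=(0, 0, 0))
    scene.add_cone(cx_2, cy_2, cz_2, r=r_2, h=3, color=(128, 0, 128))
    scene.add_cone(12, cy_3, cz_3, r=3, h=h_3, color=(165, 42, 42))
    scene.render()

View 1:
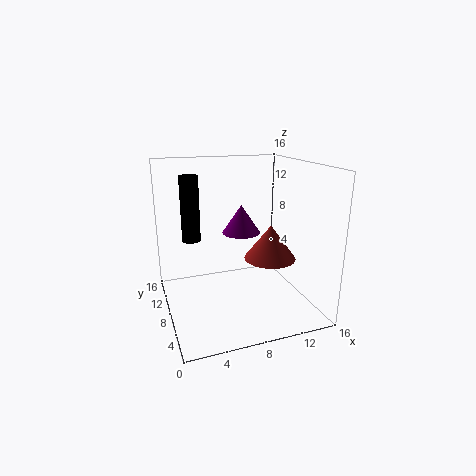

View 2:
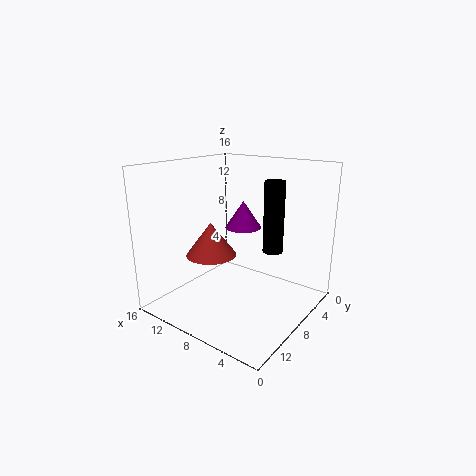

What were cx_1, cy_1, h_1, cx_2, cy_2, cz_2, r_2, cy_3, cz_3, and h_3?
cx_1 = 3, cy_1 = 9, h_1 = 7, cx_2 = 8, cy_2 = 7, cz_2 = 9, r_2 = 2, cy_3 = 8, cz_3 = 5, h_3 = 4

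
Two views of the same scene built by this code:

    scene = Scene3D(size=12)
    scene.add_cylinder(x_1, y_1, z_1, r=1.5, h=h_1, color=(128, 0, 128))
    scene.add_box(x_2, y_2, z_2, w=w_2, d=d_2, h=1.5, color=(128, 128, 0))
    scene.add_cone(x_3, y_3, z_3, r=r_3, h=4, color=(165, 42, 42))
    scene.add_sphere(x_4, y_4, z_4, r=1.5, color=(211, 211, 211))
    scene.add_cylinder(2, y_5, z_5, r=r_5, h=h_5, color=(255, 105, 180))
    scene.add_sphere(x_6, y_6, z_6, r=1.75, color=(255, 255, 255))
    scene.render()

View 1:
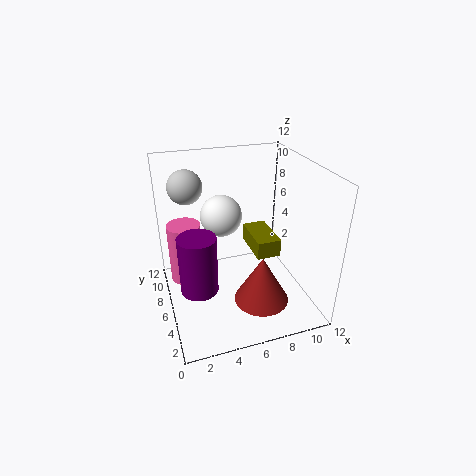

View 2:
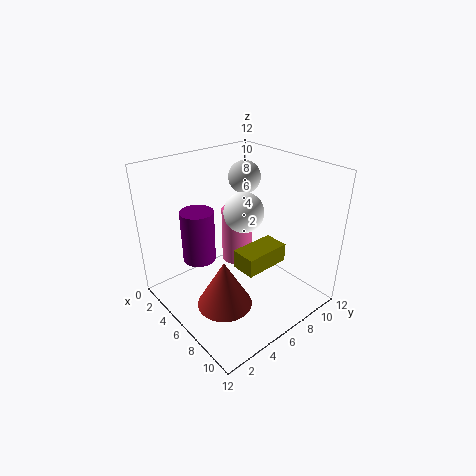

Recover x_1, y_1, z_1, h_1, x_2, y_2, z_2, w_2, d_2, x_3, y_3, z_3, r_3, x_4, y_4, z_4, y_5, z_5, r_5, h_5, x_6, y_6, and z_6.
x_1 = 2.25; y_1 = 4.5; z_1 = 2.75; h_1 = 4.75; x_2 = 7.25; y_2 = 4.5; z_2 = 4.5; w_2 = 2; d_2 = 3.75; x_3 = 7.25; y_3 = 3.5; z_3 = 1.25; r_3 = 2.25; x_4 = 2.5; y_4 = 9.75; z_4 = 9.5; y_5 = 9.25; z_5 = 0.75; r_5 = 1.5; h_5 = 5.5; x_6 = 5; y_6 = 7.5; z_6 = 7.5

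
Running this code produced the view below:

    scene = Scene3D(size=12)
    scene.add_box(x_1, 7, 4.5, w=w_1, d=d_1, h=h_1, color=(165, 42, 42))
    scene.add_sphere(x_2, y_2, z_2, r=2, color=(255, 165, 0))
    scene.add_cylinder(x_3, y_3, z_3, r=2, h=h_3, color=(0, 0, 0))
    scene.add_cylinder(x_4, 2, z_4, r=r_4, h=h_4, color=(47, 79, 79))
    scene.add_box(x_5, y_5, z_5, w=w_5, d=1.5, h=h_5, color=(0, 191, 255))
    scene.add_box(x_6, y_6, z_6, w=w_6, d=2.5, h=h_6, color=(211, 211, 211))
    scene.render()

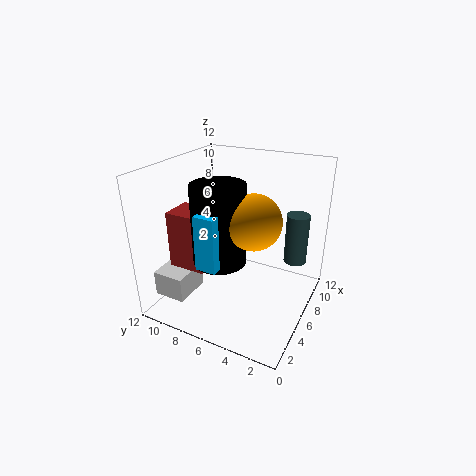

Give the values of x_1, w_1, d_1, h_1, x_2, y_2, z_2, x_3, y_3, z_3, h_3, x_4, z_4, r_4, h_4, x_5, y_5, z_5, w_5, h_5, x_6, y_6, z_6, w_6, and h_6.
x_1 = 2
w_1 = 2.5
d_1 = 3
h_1 = 4.5
x_2 = 3.5
y_2 = 3.5
z_2 = 9
x_3 = 3
y_3 = 6
z_3 = 5.5
h_3 = 6
x_4 = 9.5
z_4 = 3
r_4 = 1
h_4 = 4.5
x_5 = 0.5
y_5 = 5
z_5 = 6
w_5 = 2
h_5 = 4
x_6 = 0.5
y_6 = 8
z_6 = 2.5
w_6 = 3
h_6 = 2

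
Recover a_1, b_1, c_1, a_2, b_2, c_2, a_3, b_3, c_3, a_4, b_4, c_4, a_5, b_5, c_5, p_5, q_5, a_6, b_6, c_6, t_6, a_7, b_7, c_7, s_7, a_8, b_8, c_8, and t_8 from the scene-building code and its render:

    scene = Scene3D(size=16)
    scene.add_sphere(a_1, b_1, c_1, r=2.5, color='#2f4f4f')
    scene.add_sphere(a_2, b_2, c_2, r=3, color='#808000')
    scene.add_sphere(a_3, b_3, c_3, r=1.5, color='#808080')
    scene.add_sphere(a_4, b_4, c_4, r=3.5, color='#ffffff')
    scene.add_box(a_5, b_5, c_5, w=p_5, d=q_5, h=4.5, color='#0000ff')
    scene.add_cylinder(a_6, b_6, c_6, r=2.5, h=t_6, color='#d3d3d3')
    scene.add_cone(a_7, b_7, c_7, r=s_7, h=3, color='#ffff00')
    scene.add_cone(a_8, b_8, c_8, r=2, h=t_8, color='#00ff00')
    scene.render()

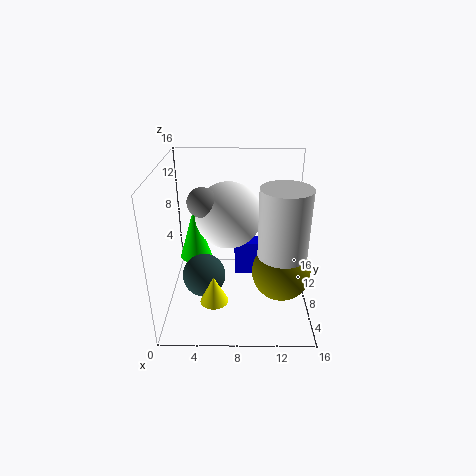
a_1 = 4; b_1 = 8; c_1 = 3; a_2 = 12.5; b_2 = 4.5; c_2 = 6; a_3 = 4.5; b_3 = 6; c_3 = 13; a_4 = 7; b_4 = 7.5; c_4 = 11; a_5 = 7.5; b_5 = 12; c_5 = 0.5; p_5 = 4; q_5 = 2; a_6 = 12.5; b_6 = 4.5; c_6 = 8; t_6 = 7; a_7 = 5.5; b_7 = 4; c_7 = 2.5; s_7 = 1.5; a_8 = 2.5; b_8 = 12.5; c_8 = 3; t_8 = 6.5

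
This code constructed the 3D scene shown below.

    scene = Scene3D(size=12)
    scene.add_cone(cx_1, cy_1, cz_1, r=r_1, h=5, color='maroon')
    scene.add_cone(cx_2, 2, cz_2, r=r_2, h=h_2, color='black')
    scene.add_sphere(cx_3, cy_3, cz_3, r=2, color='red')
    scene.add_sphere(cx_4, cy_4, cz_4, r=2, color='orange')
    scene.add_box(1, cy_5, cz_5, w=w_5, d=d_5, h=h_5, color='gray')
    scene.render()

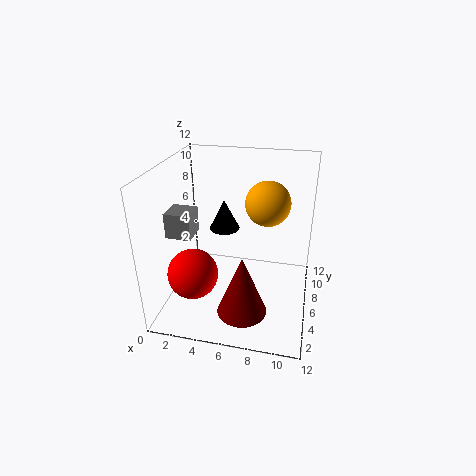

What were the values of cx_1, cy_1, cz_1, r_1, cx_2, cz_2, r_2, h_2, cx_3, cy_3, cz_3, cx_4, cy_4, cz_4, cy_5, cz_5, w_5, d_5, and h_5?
cx_1 = 7, cy_1 = 3, cz_1 = 1, r_1 = 2, cx_2 = 6, cz_2 = 9, r_2 = 1, h_2 = 2, cx_3 = 3, cy_3 = 3, cz_3 = 4, cx_4 = 8, cy_4 = 9, cz_4 = 8, cy_5 = 3, cz_5 = 7, w_5 = 2, d_5 = 2, h_5 = 2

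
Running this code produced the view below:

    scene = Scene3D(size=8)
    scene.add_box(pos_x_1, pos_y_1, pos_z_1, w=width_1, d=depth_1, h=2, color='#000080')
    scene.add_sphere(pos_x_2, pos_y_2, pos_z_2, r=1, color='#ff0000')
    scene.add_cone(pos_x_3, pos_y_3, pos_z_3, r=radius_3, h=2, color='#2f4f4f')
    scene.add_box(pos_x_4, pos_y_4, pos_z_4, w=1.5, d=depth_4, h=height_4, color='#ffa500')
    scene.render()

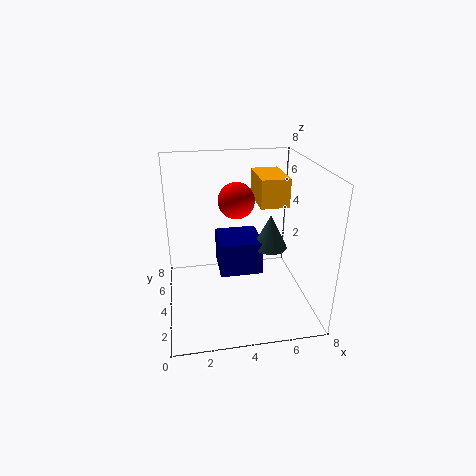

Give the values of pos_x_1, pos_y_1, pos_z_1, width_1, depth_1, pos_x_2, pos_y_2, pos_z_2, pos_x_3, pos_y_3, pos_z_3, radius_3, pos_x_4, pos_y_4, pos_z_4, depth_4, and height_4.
pos_x_1 = 3; pos_y_1 = 4; pos_z_1 = 1.5; width_1 = 2.5; depth_1 = 2.5; pos_x_2 = 4; pos_y_2 = 4.5; pos_z_2 = 6; pos_x_3 = 6; pos_y_3 = 4.5; pos_z_3 = 3; radius_3 = 1; pos_x_4 = 5; pos_y_4 = 3; pos_z_4 = 6; depth_4 = 2.5; height_4 = 1.5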